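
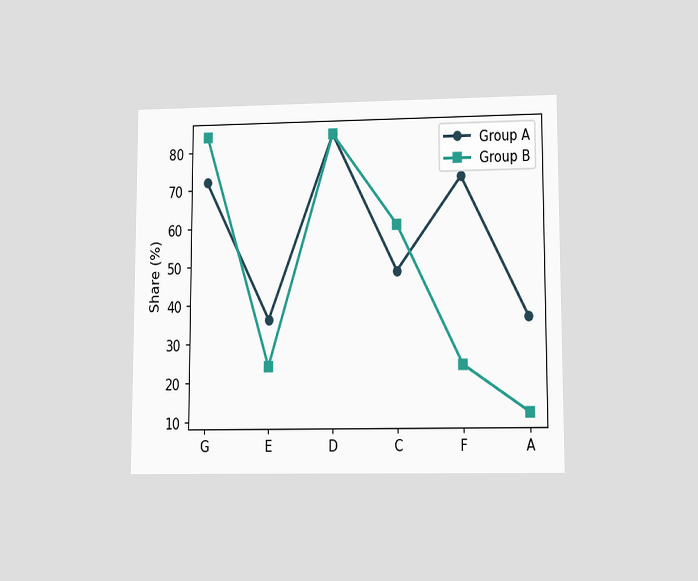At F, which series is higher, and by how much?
The chart is viewed at a slight angle. At F, Group A sits above the other line by 48%.

Group A, by 48%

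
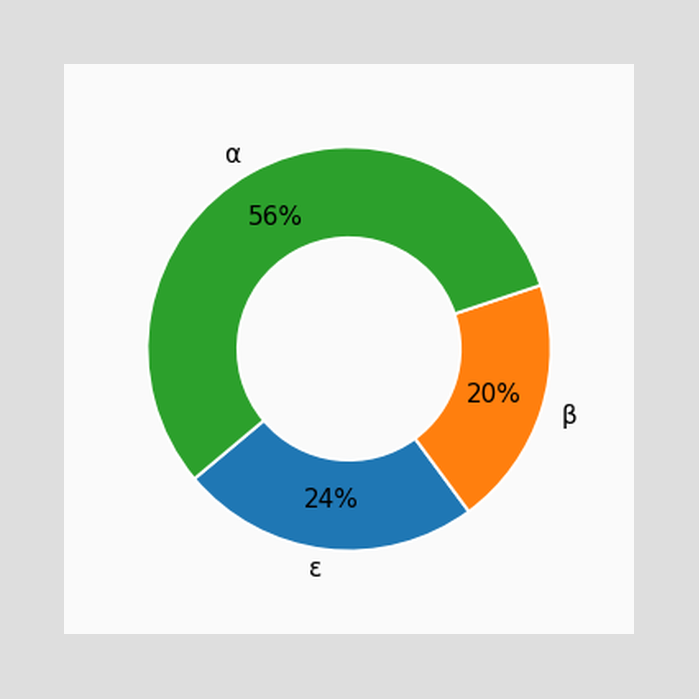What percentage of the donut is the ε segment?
The ε segment takes up 24% of the ring.

24%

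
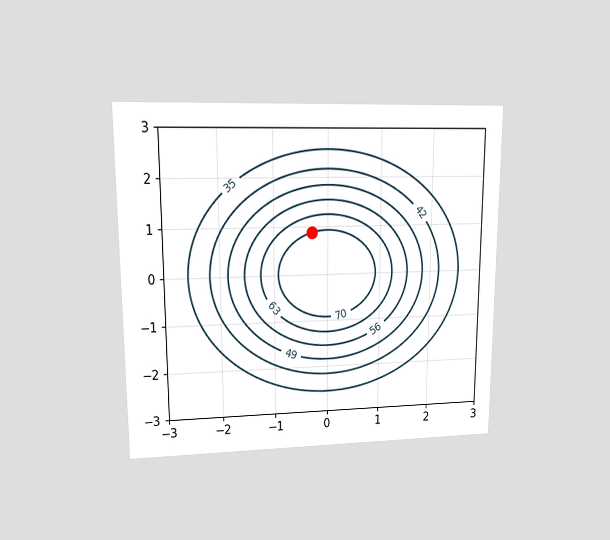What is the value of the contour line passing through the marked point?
70

The chart is viewed at a slight angle. The marked point sits on the contour labelled 70.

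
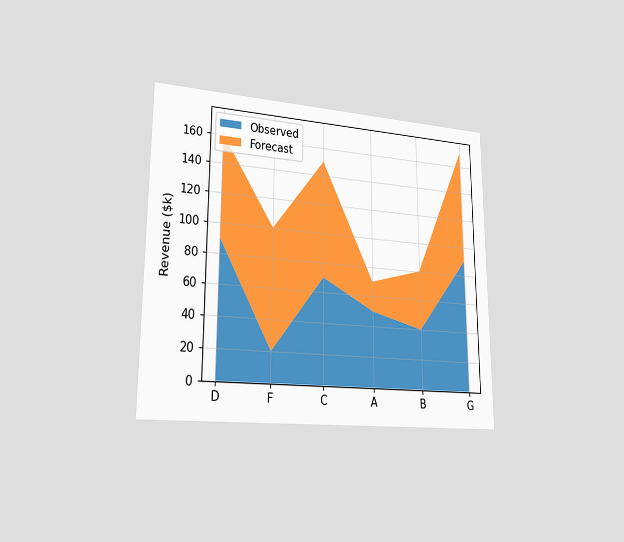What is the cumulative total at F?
$100k

The chart is viewed slightly from the left. The stacked total at F reaches $100k.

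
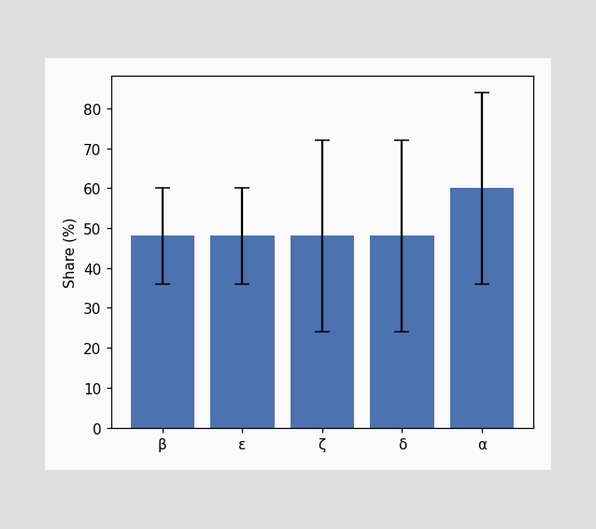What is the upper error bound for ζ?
72%

The ζ bar's upper whisker reaches 72%.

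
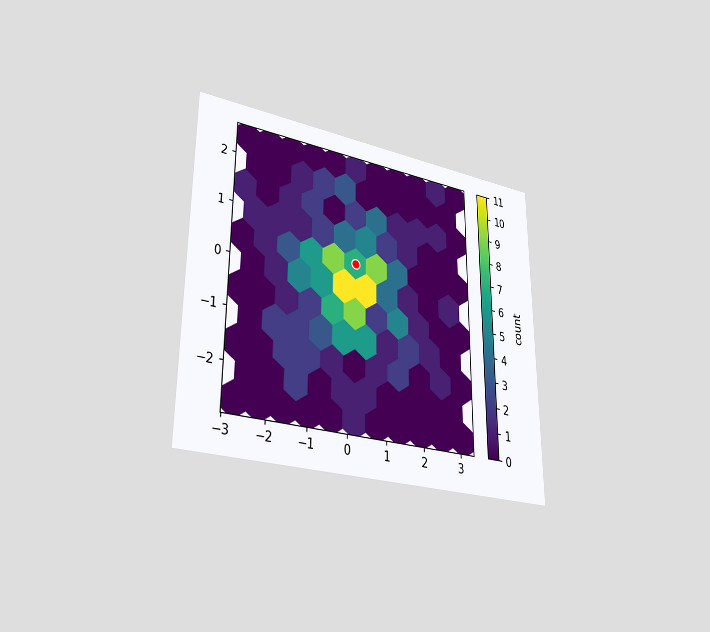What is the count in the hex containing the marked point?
The chart is viewed at a slight angle. The marked hex reads 7 on the colorbar.

7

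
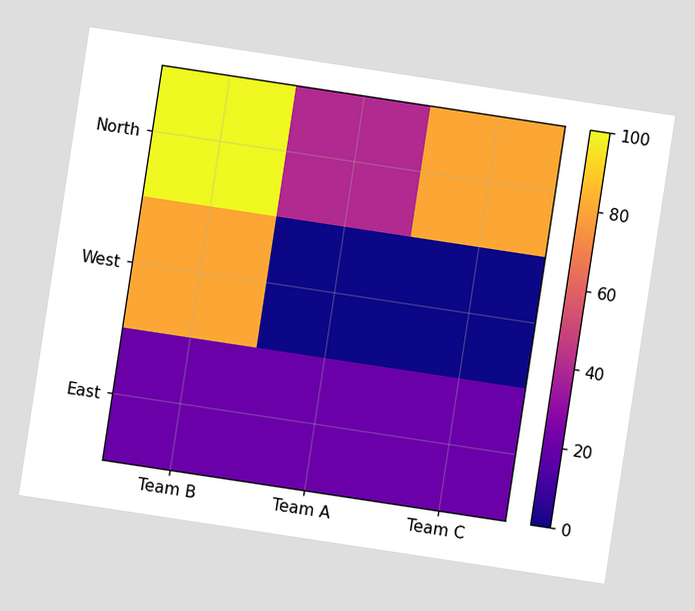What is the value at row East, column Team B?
20

The chart is tilted about 9° clockwise. Matching cell (East, Team B) against the colorbar gives 20.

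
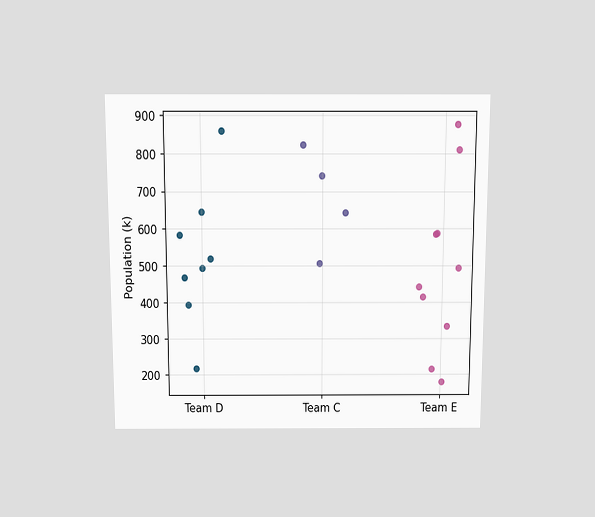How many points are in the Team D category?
The chart is viewed slightly from above. Counting the markers in the Team D column gives 8.

8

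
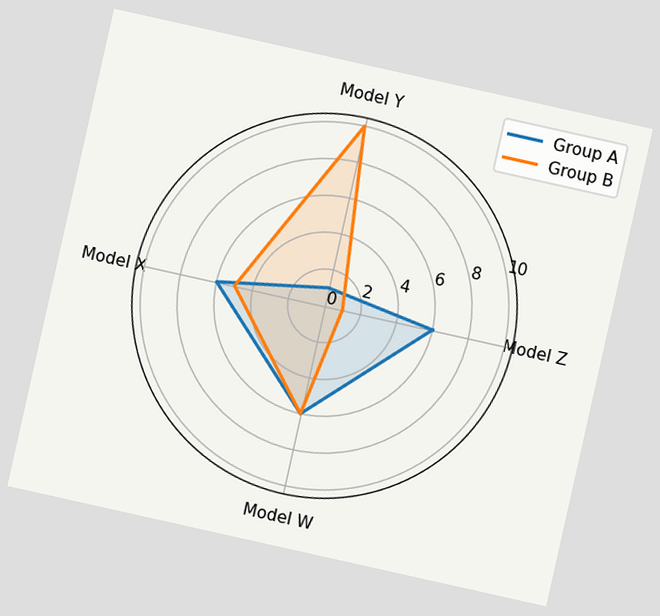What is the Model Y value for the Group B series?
10

The chart is tilted about 13° clockwise. On the Model Y axis, Group B reaches 10.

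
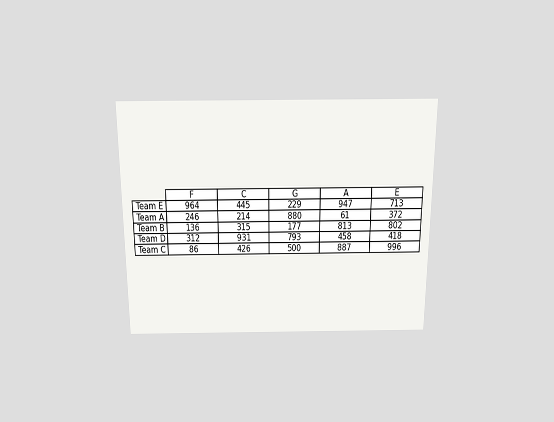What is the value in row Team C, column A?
The chart is viewed slightly from above. The (Team C, A) cell reads 887.

887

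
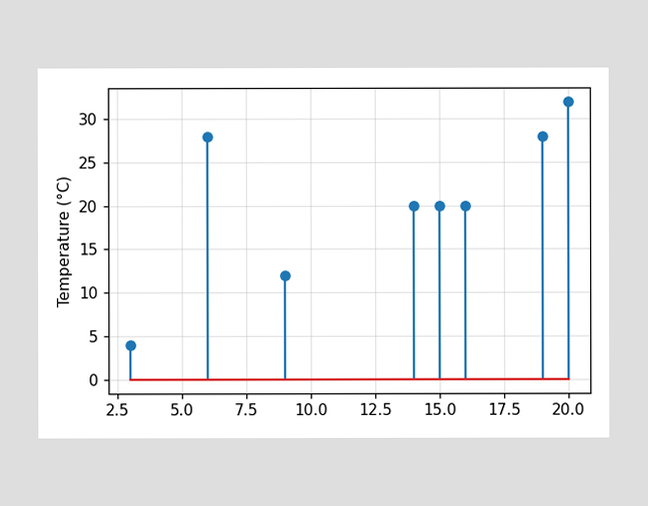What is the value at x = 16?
20°C

The stem at x=16 reaches 20°C.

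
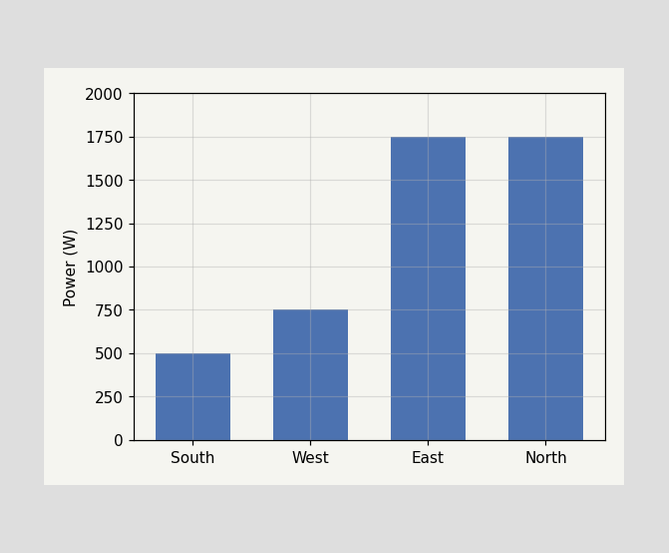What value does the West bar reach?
750W

Reading along the chart's y-axis, the West bar reaches 750W.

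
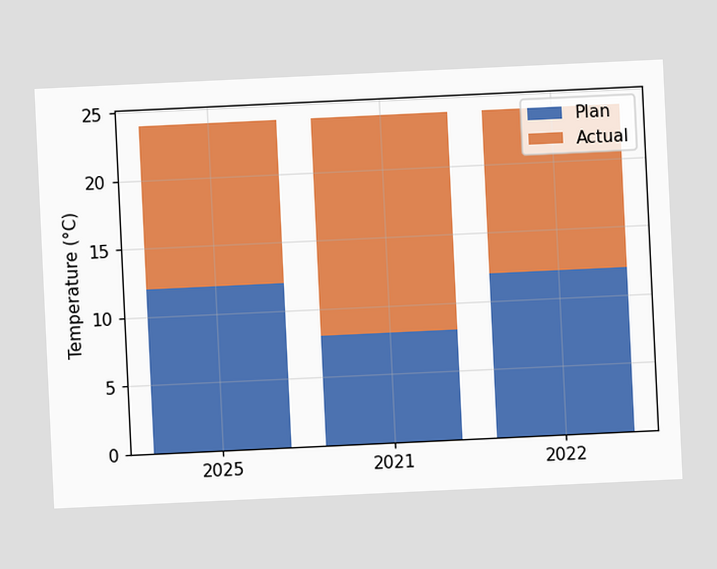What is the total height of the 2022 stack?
The chart is tilted about 3° counter-clockwise. The 2022 stack's top reaches 24°C on the y-axis.

24°C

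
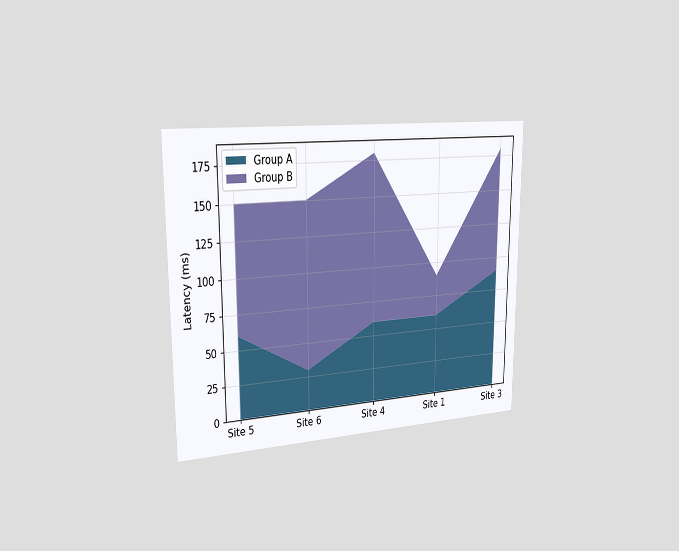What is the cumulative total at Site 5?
The chart is viewed slightly from the left. The stacked total at Site 5 reaches 150ms.

150ms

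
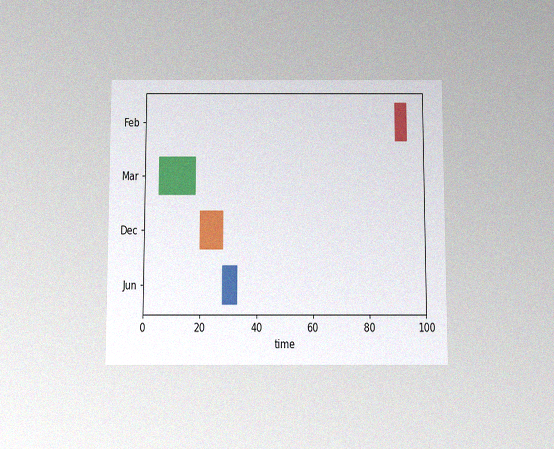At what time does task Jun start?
28

The chart is viewed slightly from below, with some photo noise. The Jun bar begins at t=28.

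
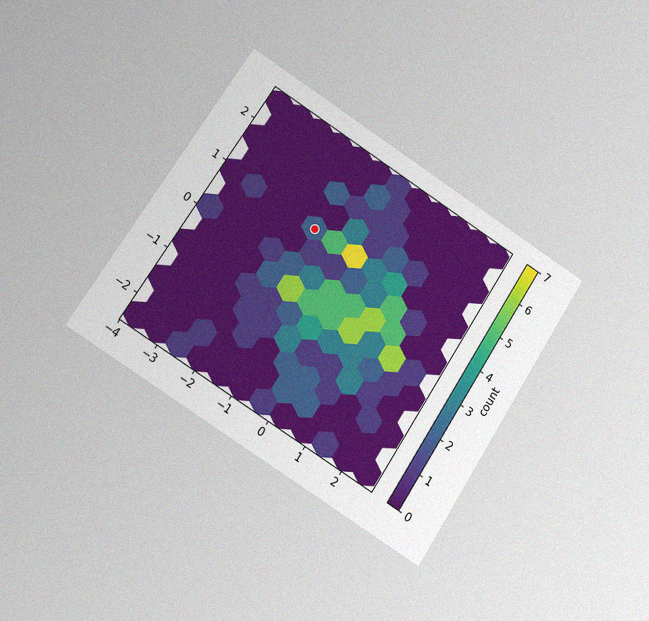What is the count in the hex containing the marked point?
The chart is tilted about 33° clockwise and viewed at a slight angle, with some photo noise. The marked hex reads 2 on the colorbar.

2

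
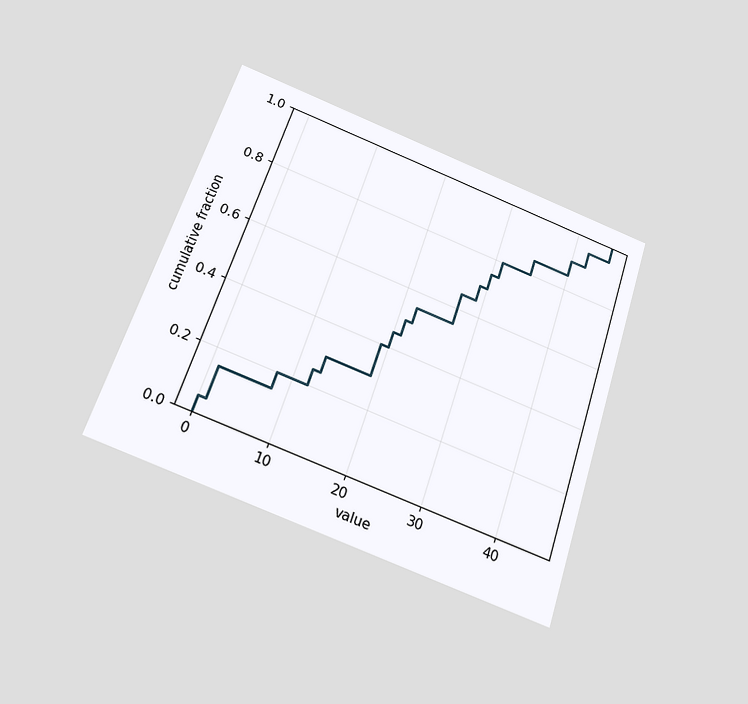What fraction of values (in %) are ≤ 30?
The chart is tilted about 18° clockwise and viewed slightly from below. At x=30 the ECDF step is at 75%.

75%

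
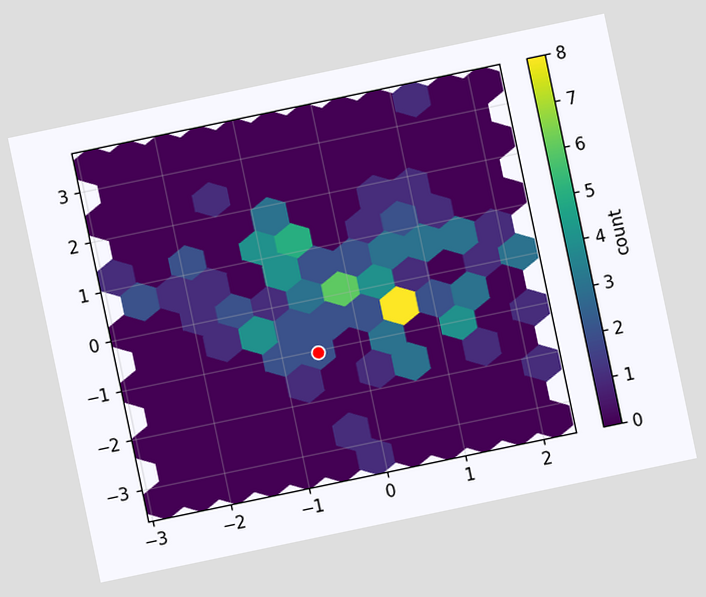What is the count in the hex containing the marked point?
2

The chart is tilted about 12° counter-clockwise. The marked hex reads 2 on the colorbar.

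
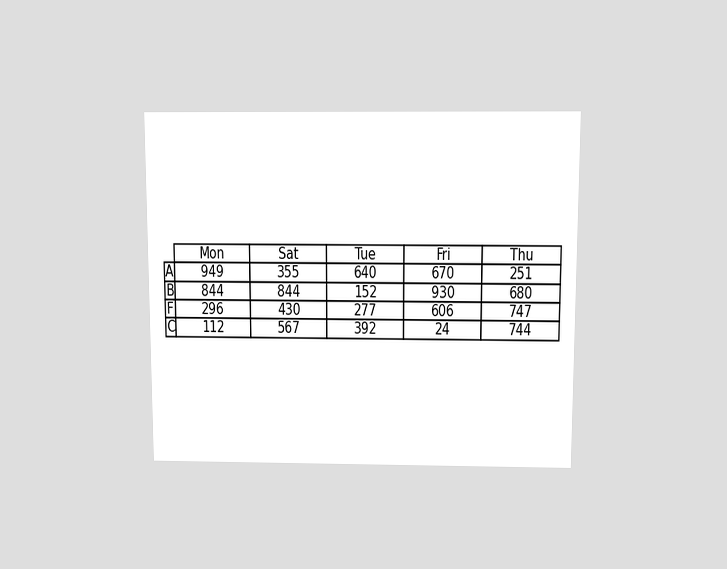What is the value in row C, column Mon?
The chart is viewed slightly from above. The (C, Mon) cell reads 112.

112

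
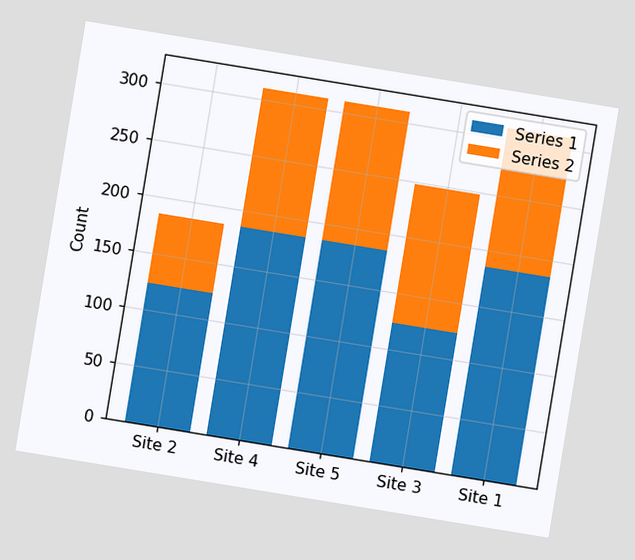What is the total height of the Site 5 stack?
The chart is tilted about 9° clockwise. The Site 5 stack's top reaches 310 on the y-axis.

310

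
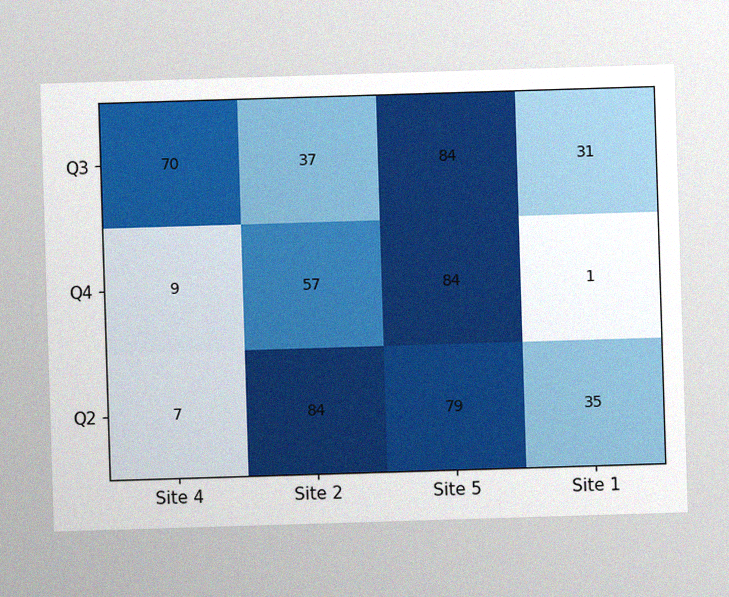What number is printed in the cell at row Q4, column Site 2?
57

The image has some photo noise and uneven lighting. The (Q4, Site 2) cell reads 57.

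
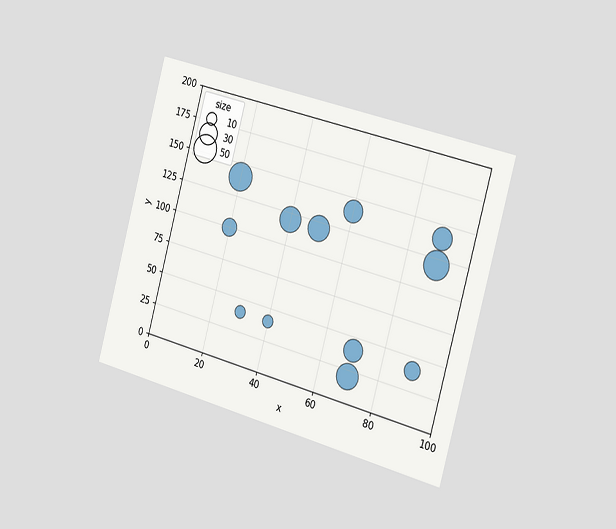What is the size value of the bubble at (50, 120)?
The chart is tilted about 15° clockwise and viewed slightly from the right. Matching the bubble at (50, 120) against the size legend gives 40.

40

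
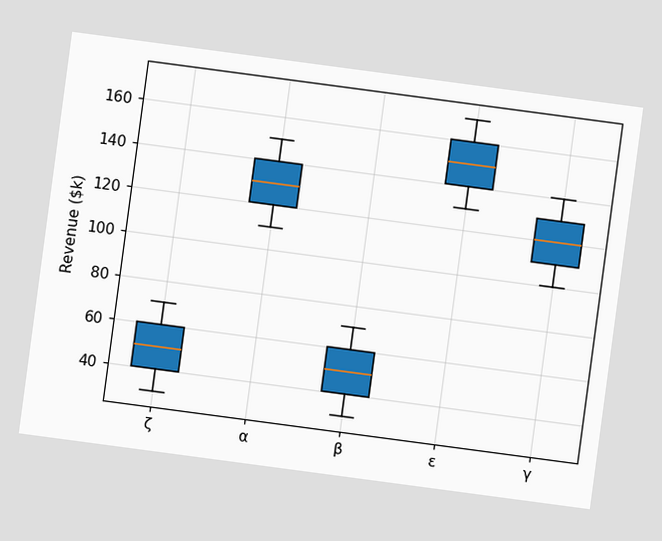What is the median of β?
The chart is tilted about 8° clockwise. The median line in the β box sits at $50k.

$50k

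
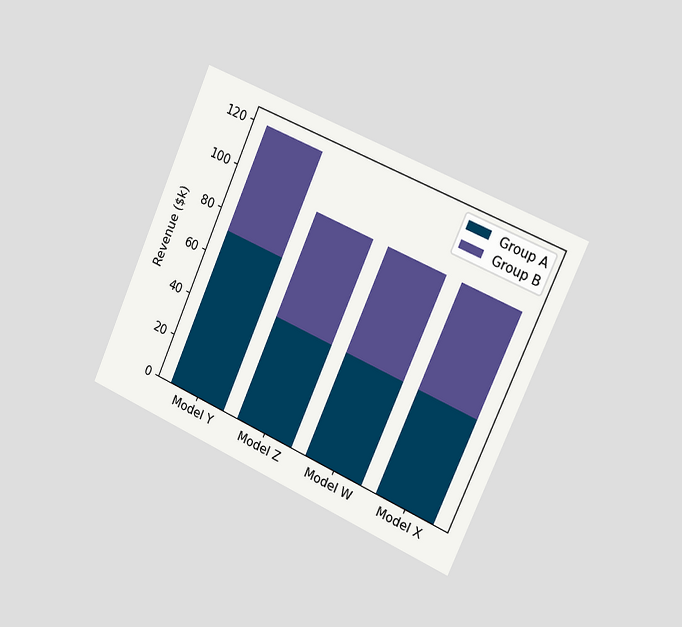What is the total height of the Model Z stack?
The chart is tilted about 24° clockwise and viewed slightly from the right. The Model Z stack's top reaches $96k on the y-axis.

$96k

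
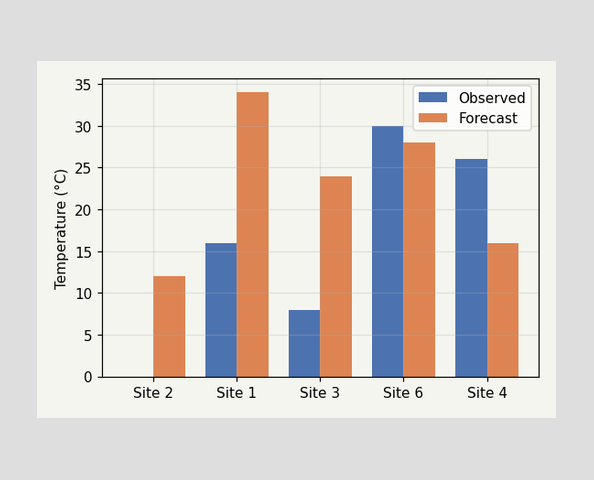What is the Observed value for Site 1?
The Observed bar at Site 1 reaches 16°C on the y-axis.

16°C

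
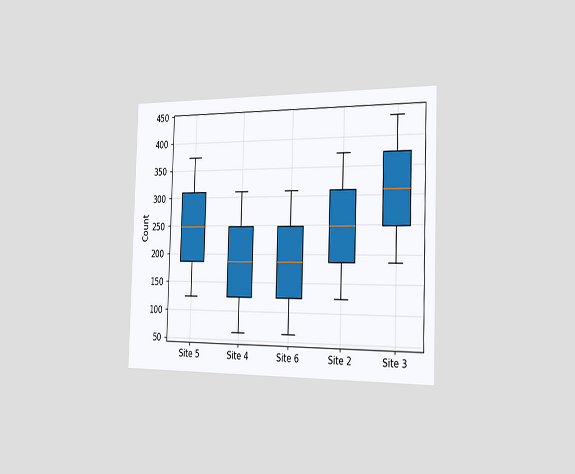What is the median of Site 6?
186

The chart is viewed slightly from the right. The median line in the Site 6 box sits at 186.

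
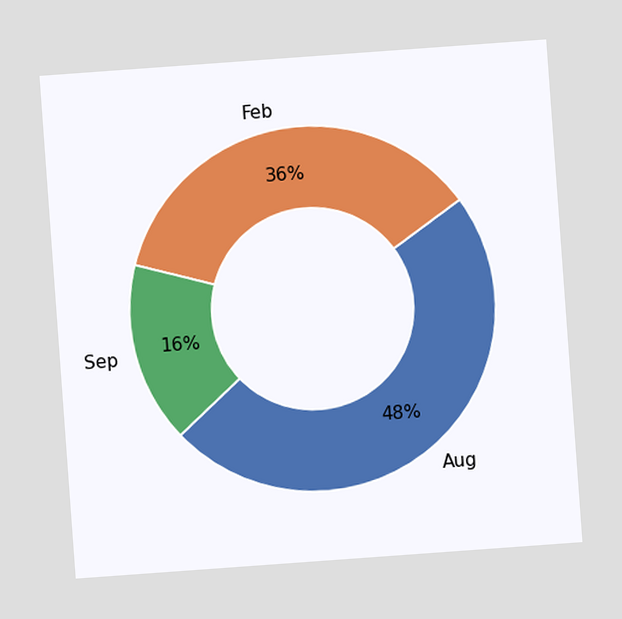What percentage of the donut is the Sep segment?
16%

The chart is tilted about 4° counter-clockwise. The Sep segment takes up 16% of the ring.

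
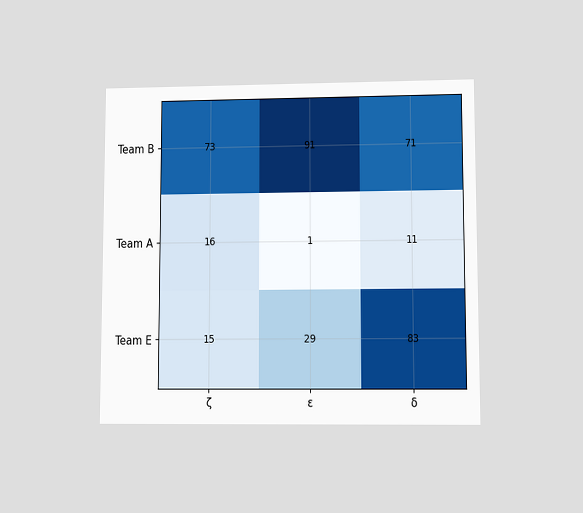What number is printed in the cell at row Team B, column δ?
The chart is viewed at a slight angle. The (Team B, δ) cell reads 71.

71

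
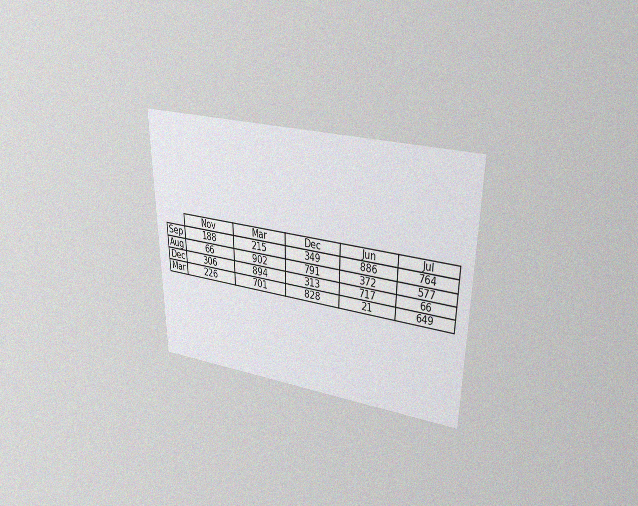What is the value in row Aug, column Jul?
The chart is viewed slightly from above, with some photo noise. The (Aug, Jul) cell reads 577.

577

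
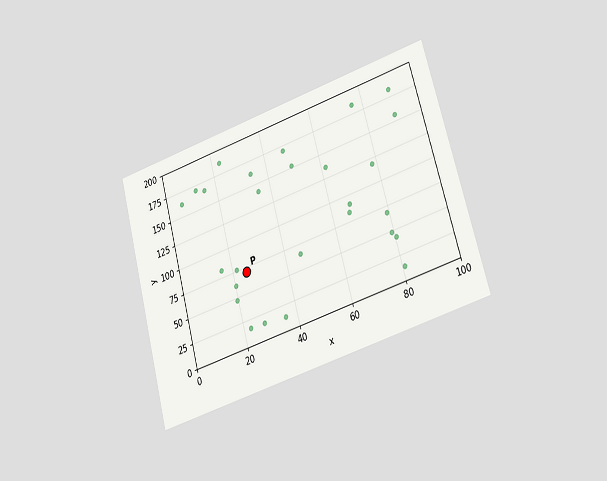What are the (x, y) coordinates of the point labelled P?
(25, 70)

The chart is tilted about 15° counter-clockwise and viewed at a slight angle. Following the gridlines from P to each axis, P sits at (25, 70).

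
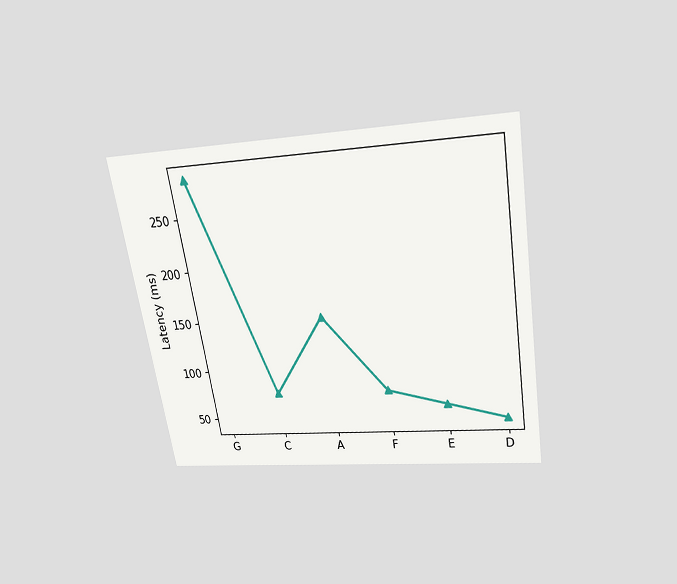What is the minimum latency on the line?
45ms

The chart is tilted about 9° counter-clockwise and viewed slightly from above. The lowest point is at D, and reading across to the y-axis gives 45ms.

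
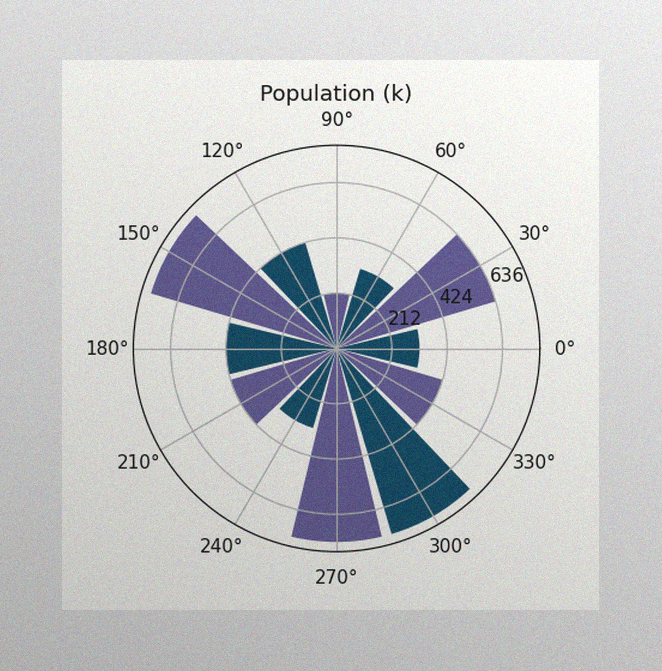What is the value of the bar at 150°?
742k

The image has some photo noise and uneven lighting. The bar at 150° reaches 742k on the radial axis.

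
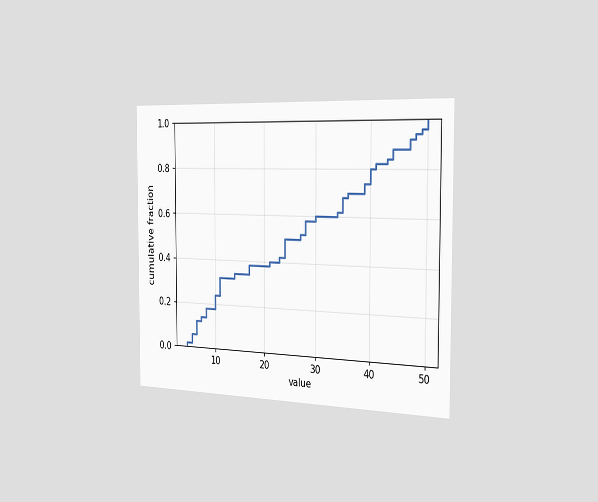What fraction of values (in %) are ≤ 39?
74%

The chart is viewed slightly from the right. At x=39 the ECDF step is at 74%.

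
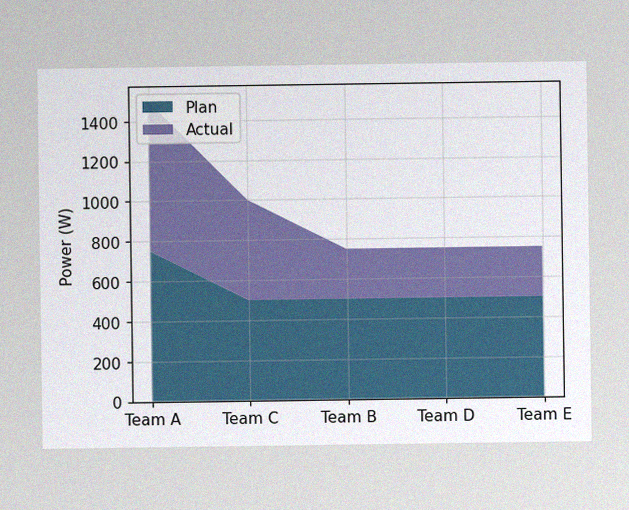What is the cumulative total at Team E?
750W

The image has some photo noise and uneven lighting. The stacked total at Team E reaches 750W.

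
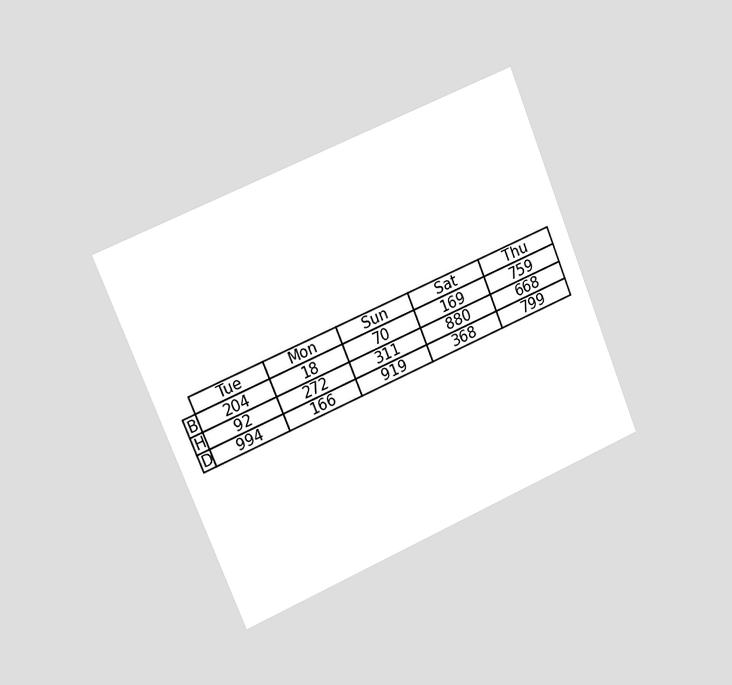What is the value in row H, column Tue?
92

The chart is tilted about 22° counter-clockwise and viewed slightly from the left. The (H, Tue) cell reads 92.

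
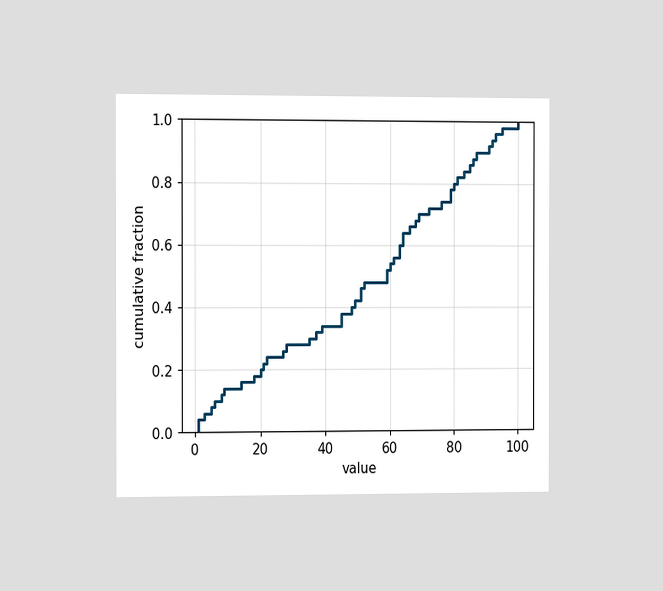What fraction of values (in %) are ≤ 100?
The chart is viewed slightly from the left. At x=100 the ECDF step is at 100%.

100%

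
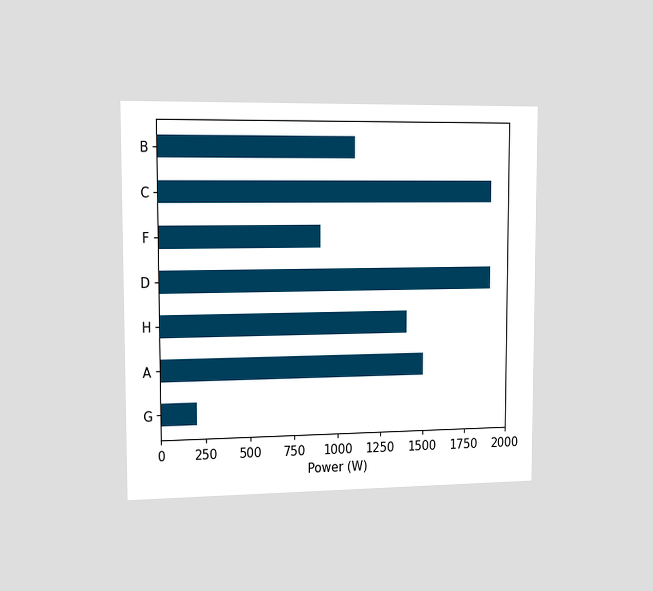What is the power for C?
The chart is viewed slightly from the left. Reading along the chart's x-axis, the C bar reaches 1900W.

1900W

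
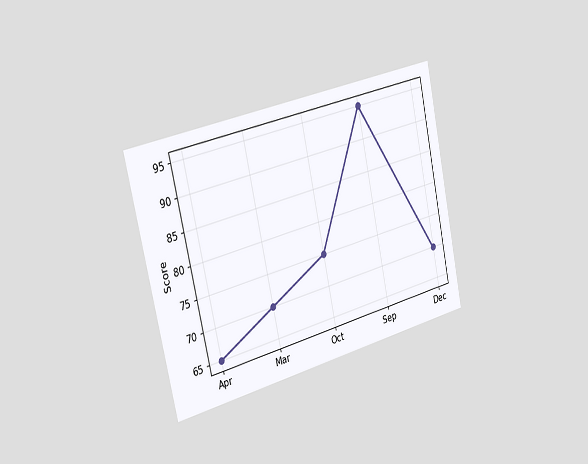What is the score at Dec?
The chart is tilted about 13° counter-clockwise and viewed slightly from the left. At Dec, the line is at 70.

70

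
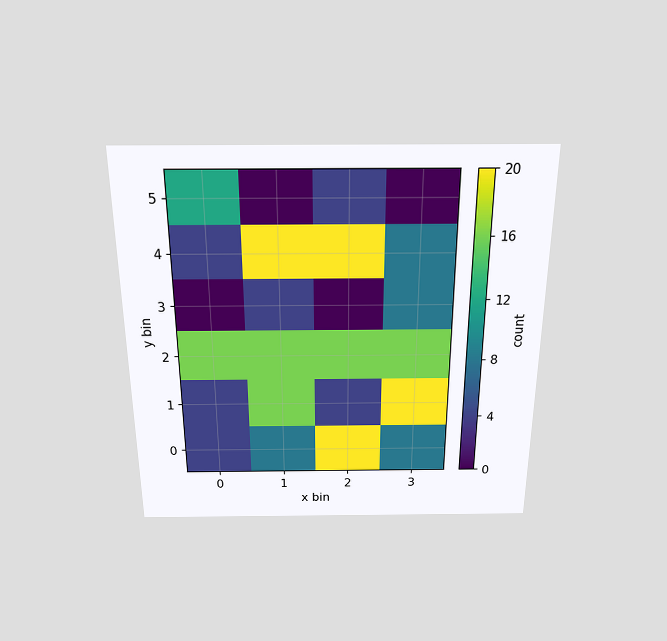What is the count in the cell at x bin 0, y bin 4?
The chart is viewed slightly from above. Matching the cell (0, 4) against the colorbar gives 4.

4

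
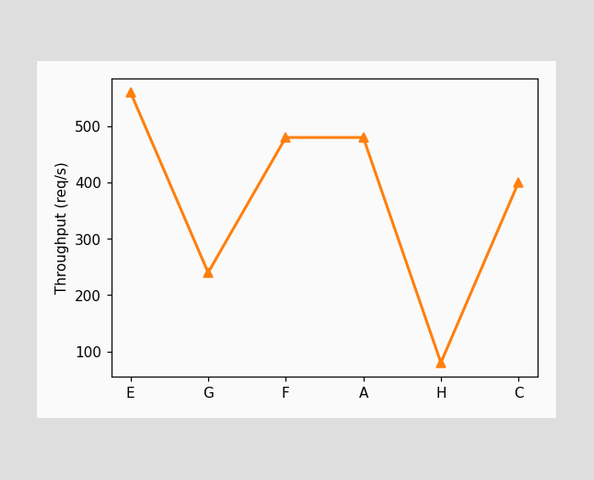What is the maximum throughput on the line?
560req/s

The highest point is at E, and reading across to the y-axis gives 560req/s.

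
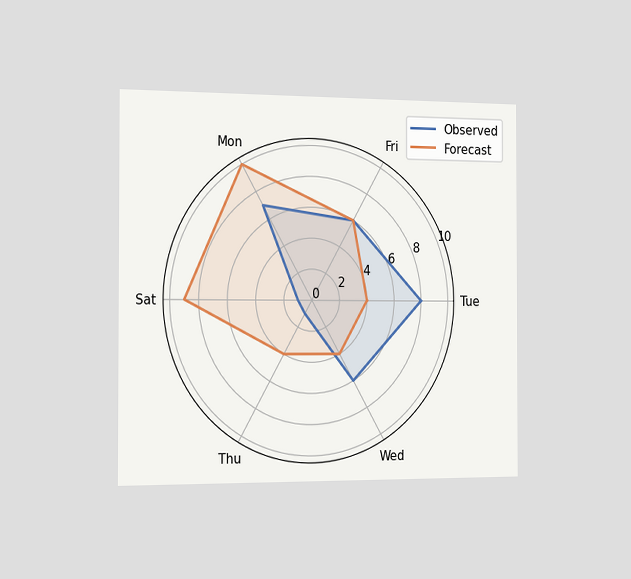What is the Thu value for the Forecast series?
4

The chart is viewed slightly from the left. On the Thu axis, Forecast reaches 4.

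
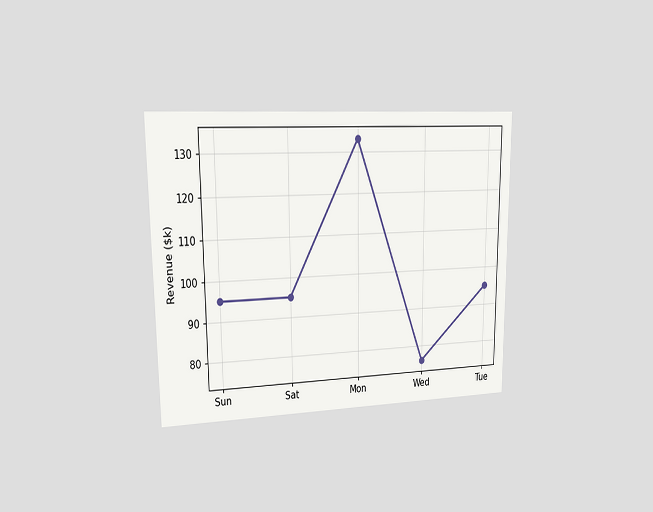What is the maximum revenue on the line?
$133k

The chart is viewed at a slight angle. The highest point is at Mon, and reading across to the y-axis gives $133k.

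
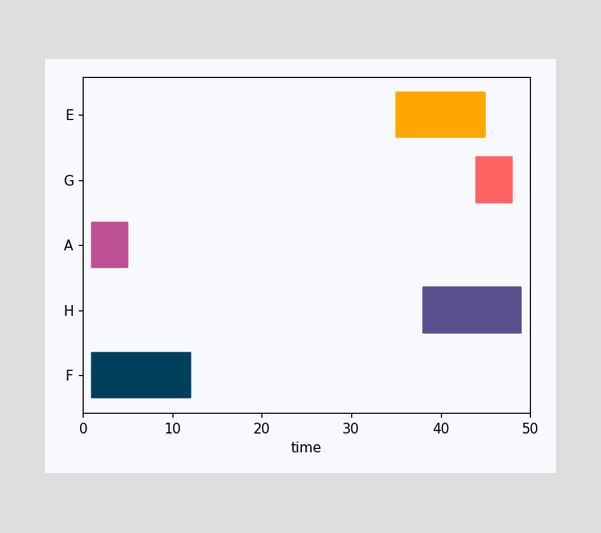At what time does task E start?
The E bar begins at t=35.

35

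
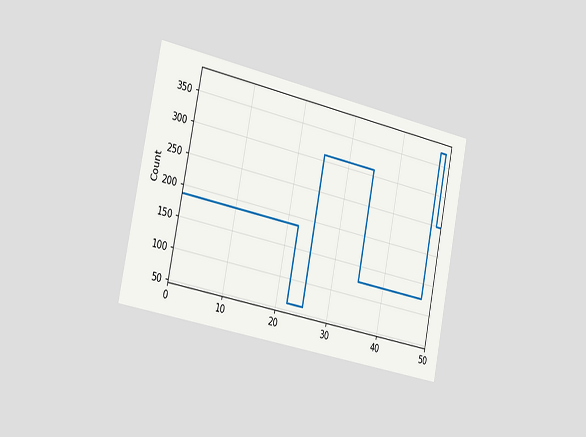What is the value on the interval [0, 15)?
186

The chart is tilted about 12° clockwise and viewed slightly from the left. On [0, 15) the step sits at 186.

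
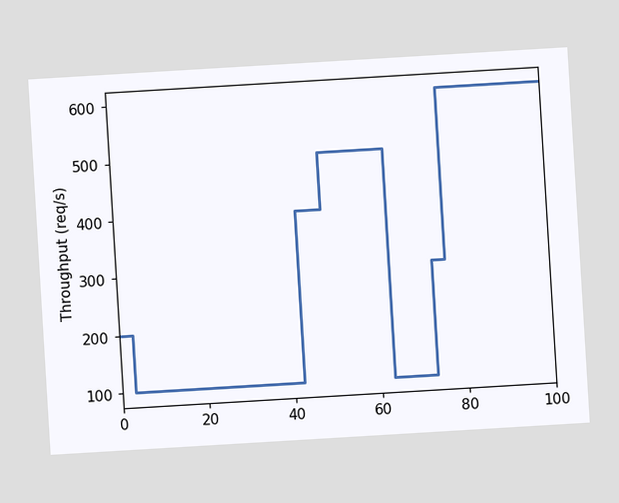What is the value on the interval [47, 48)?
400req/s

The chart is tilted about 3° counter-clockwise. On [47, 48) the step sits at 400req/s.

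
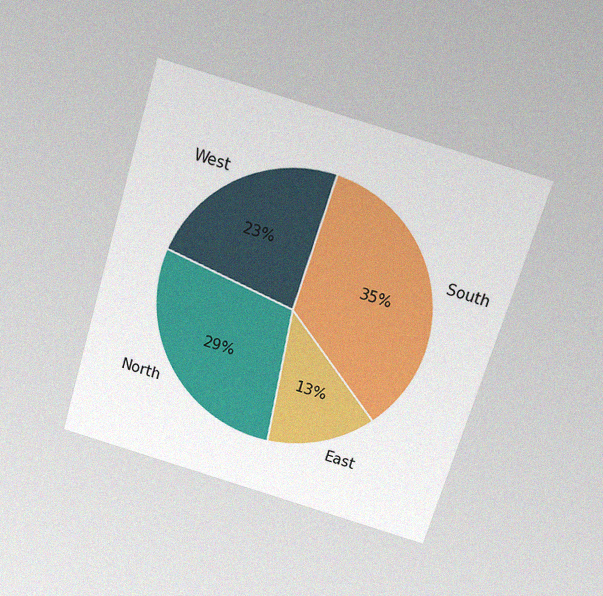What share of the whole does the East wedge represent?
13%

The chart is tilted about 17° clockwise and viewed slightly from above, with some photo noise. The East slice takes up 13% of the pie.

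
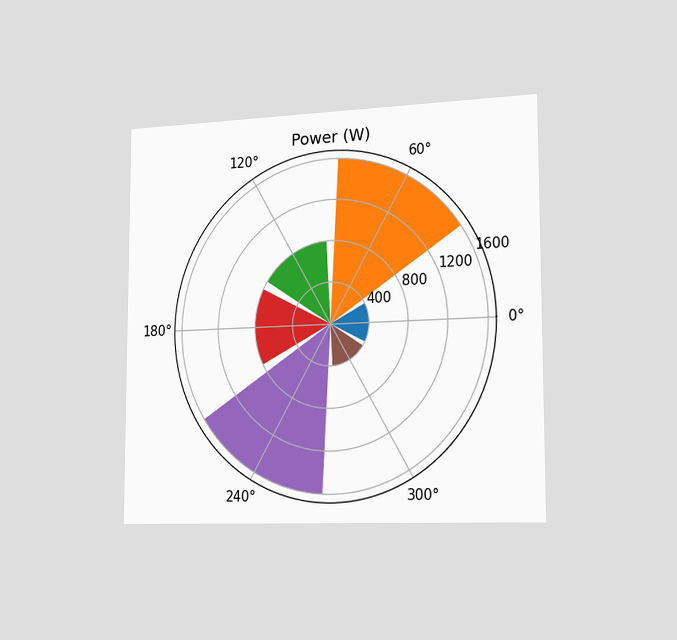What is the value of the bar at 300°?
The chart is viewed slightly from the right. The bar at 300° reaches 400W on the radial axis.

400W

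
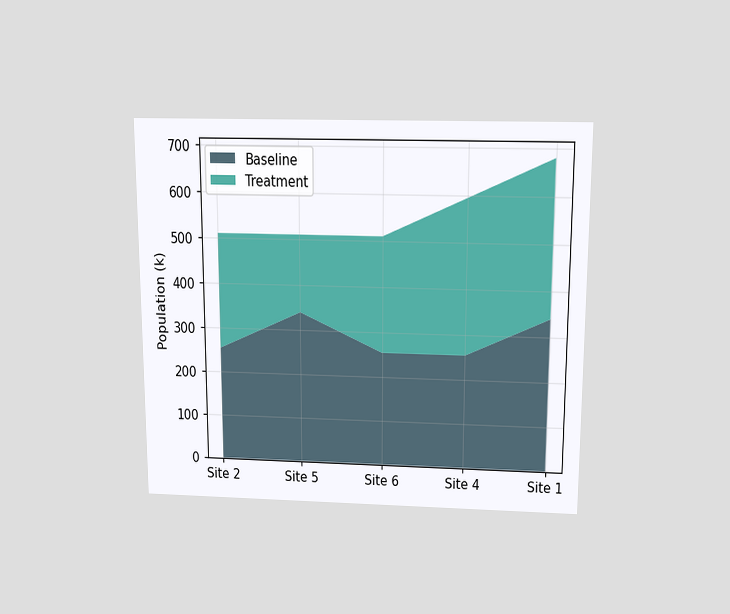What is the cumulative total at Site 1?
680k

The chart is viewed slightly from above. The stacked total at Site 1 reaches 680k.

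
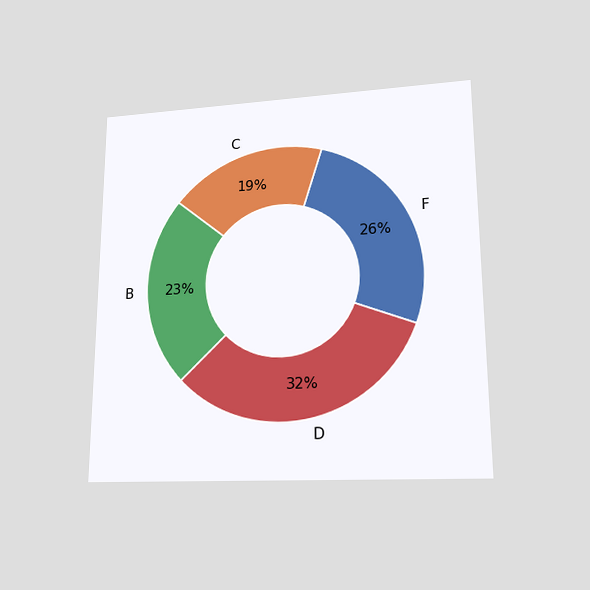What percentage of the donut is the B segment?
23%

The chart is viewed at a slight angle. The B segment takes up 23% of the ring.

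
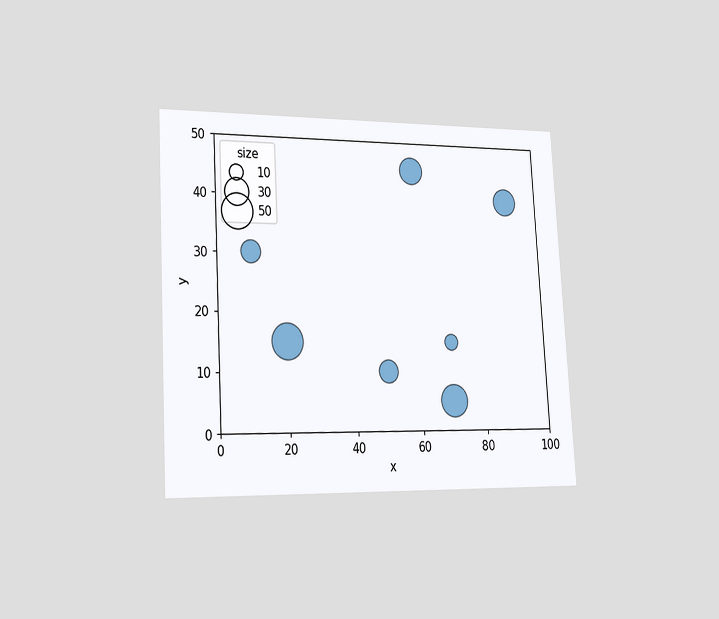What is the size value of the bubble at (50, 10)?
The chart is tilted about 3° counter-clockwise and viewed slightly from the left. Matching the bubble at (50, 10) against the size legend gives 20.

20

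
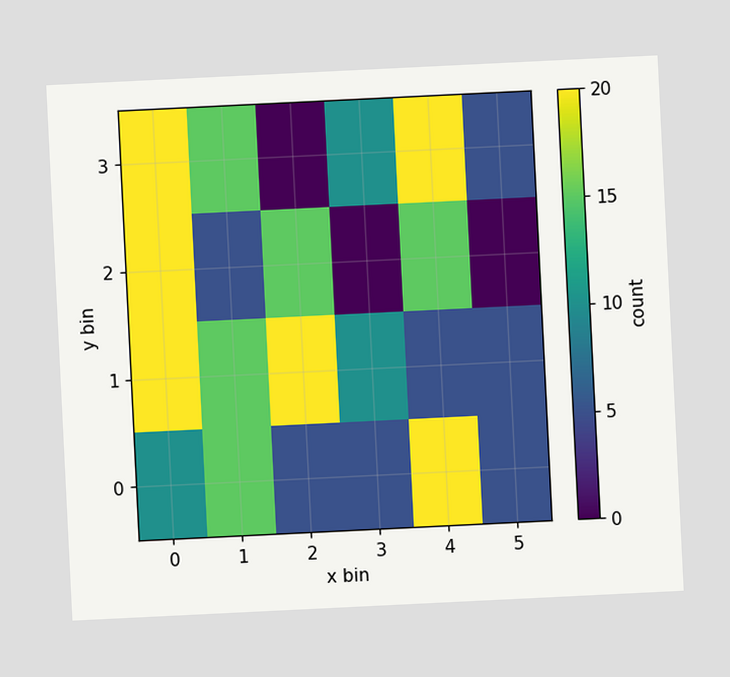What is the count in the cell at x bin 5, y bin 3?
5

The chart is tilted about 3° counter-clockwise. Matching the cell (5, 3) against the colorbar gives 5.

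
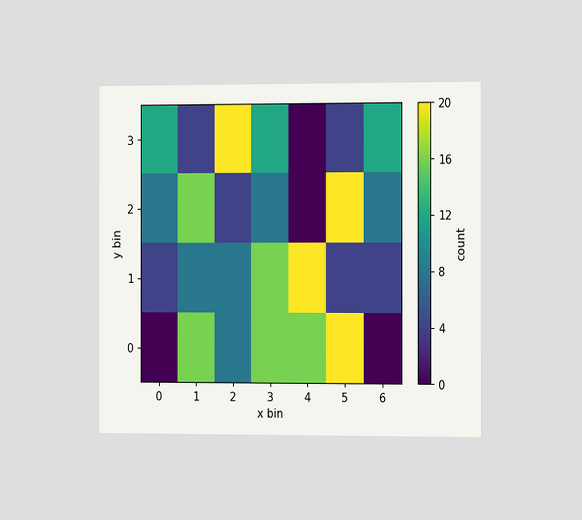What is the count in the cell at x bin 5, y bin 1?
The chart is viewed slightly from the right. Matching the cell (5, 1) against the colorbar gives 4.

4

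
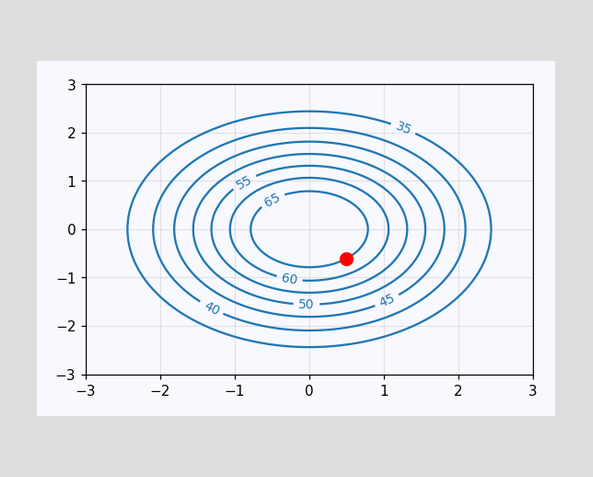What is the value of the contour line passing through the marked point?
The marked point sits on the contour labelled 65.

65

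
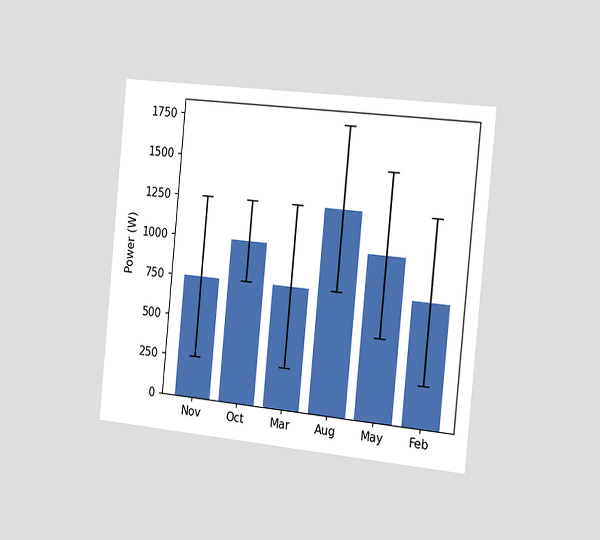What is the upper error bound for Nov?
The chart is tilted about 5° clockwise and viewed slightly from the right. The Nov bar's upper whisker reaches 1250W.

1250W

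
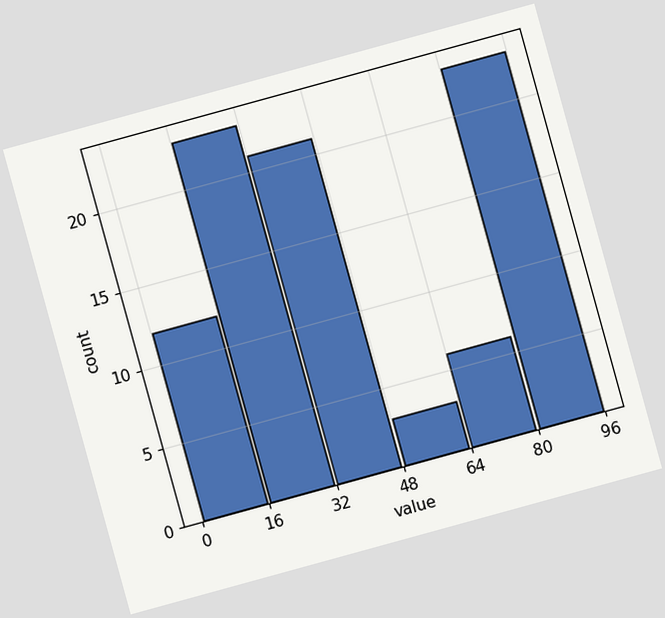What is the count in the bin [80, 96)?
23

The chart is tilted about 15° counter-clockwise. The [80, 96) bin has height 23.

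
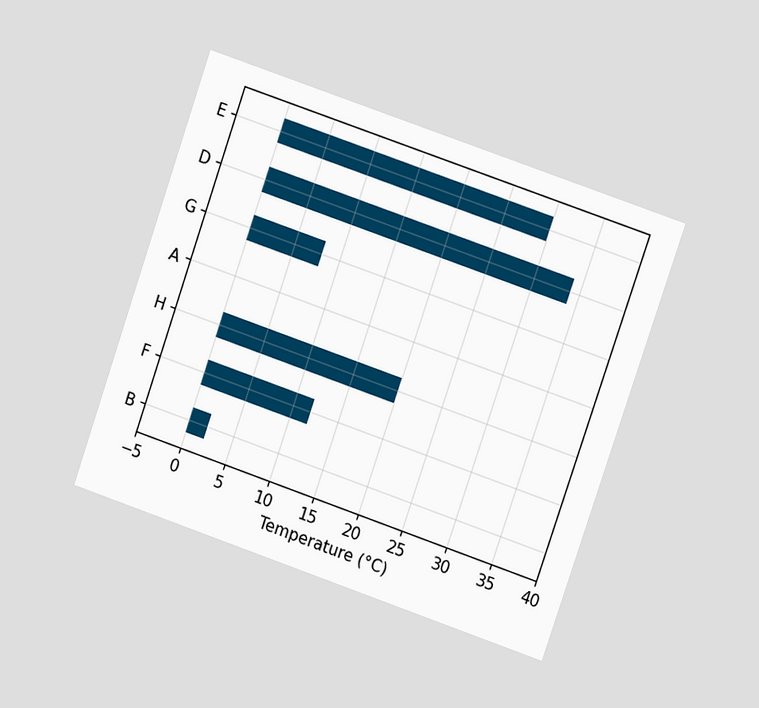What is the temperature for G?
8°C

The chart is tilted about 19° clockwise and viewed at a slight angle. Reading along the chart's x-axis, the G bar reaches 8°C.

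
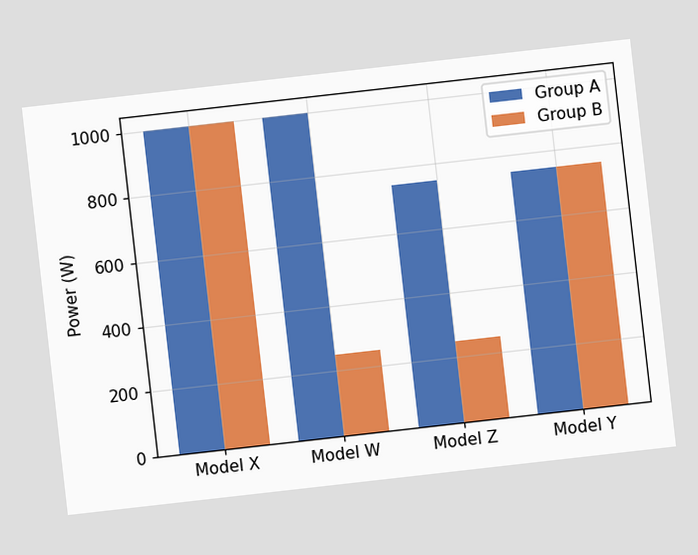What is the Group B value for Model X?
1000W

The chart is tilted about 6° counter-clockwise. The Group B bar at Model X reaches 1000W on the y-axis.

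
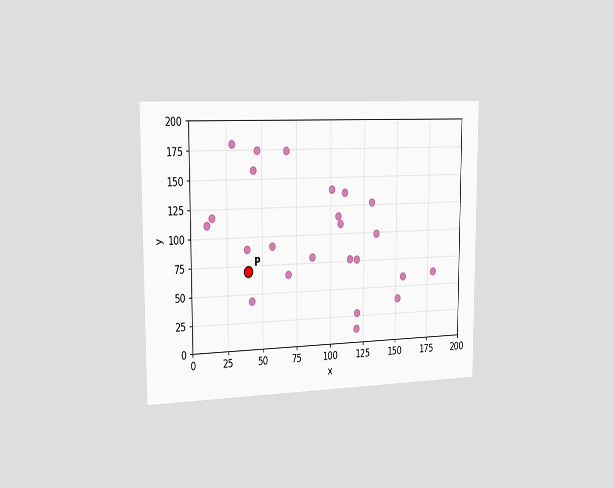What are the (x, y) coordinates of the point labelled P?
(40, 70)

The chart is viewed slightly from the left. Following the gridlines from P to each axis, P sits at (40, 70).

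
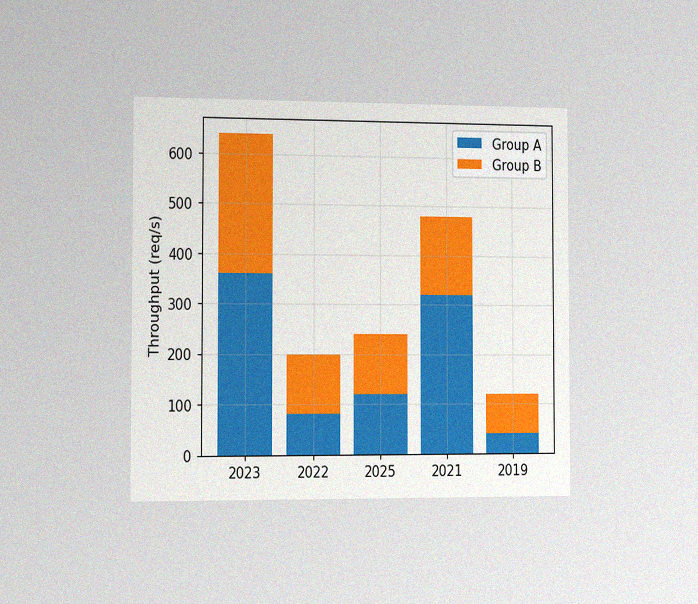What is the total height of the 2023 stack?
640req/s

The chart is viewed slightly from the left, with some photo noise. The 2023 stack's top reaches 640req/s on the y-axis.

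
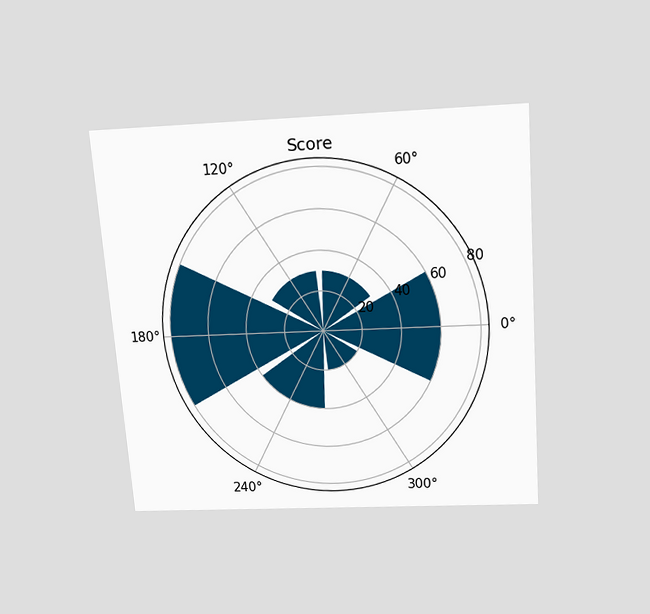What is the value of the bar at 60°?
The chart is tilted about 4° counter-clockwise and viewed slightly from above. The bar at 60° reaches 30 on the radial axis.

30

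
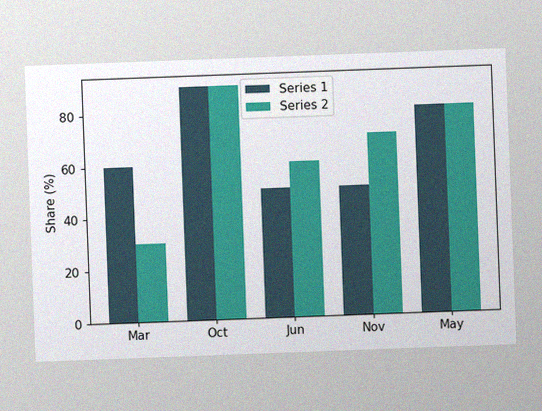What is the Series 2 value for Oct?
90%

The chart is tilted about 2° counter-clockwise, with some photo noise. The Series 2 bar at Oct reaches 90% on the y-axis.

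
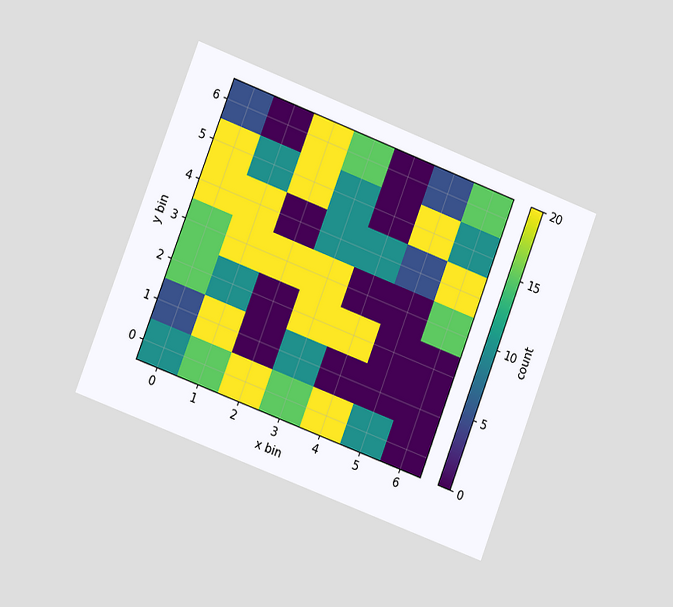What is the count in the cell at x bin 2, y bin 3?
20

The chart is tilted about 21° clockwise and viewed slightly from the left. Matching the cell (2, 3) against the colorbar gives 20.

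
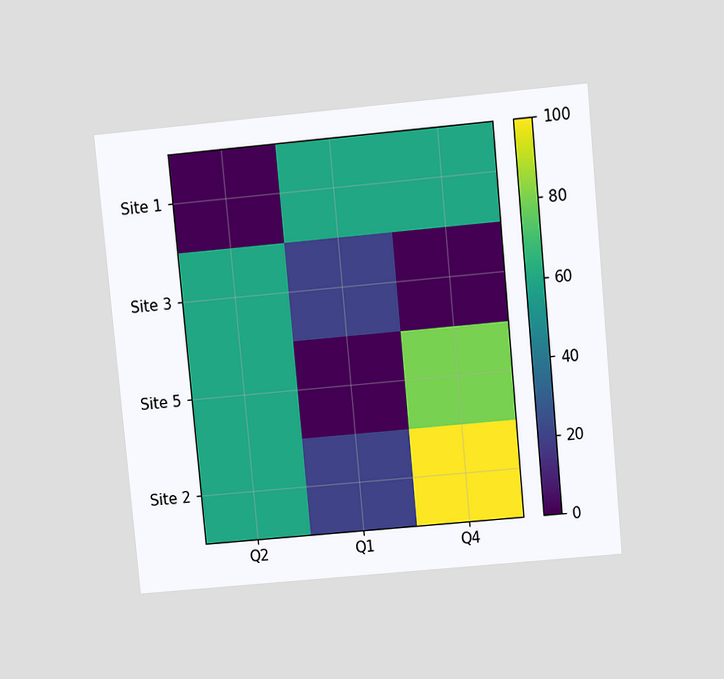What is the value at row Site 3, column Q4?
The chart is tilted about 5° counter-clockwise and viewed at a slight angle. Matching cell (Site 3, Q4) against the colorbar gives 0.

0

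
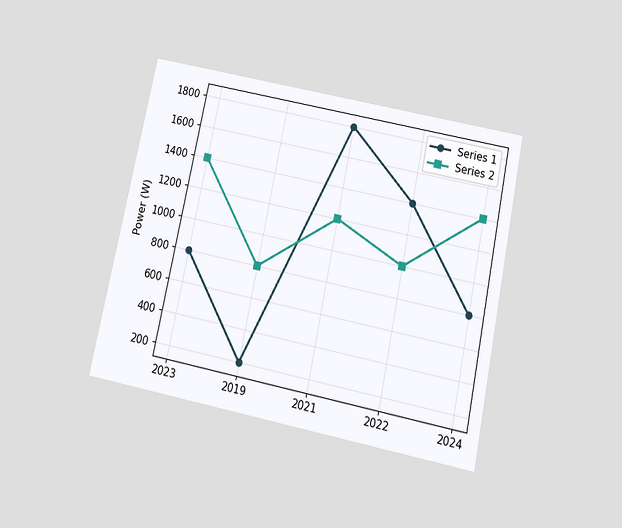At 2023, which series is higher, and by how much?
The chart is tilted about 12° clockwise and viewed slightly from below. At 2023, Series 2 sits above the other line by 600W.

Series 2, by 600W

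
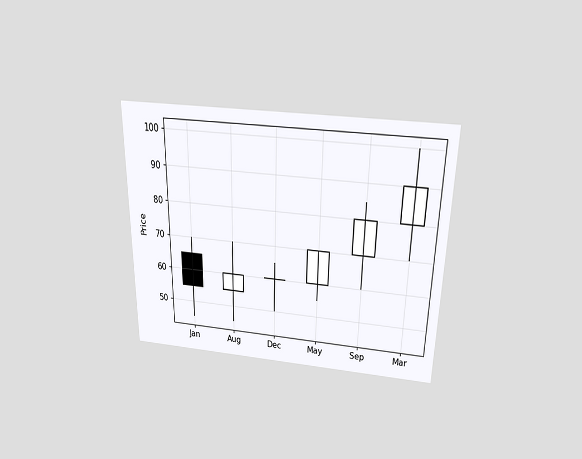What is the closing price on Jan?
55

The chart is viewed slightly from above. The Jan candle closes at 55.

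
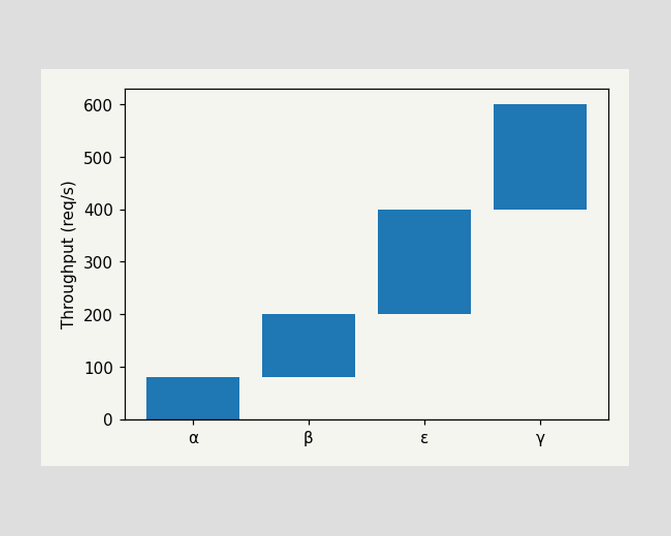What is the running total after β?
After β the running total reaches 200req/s.

200req/s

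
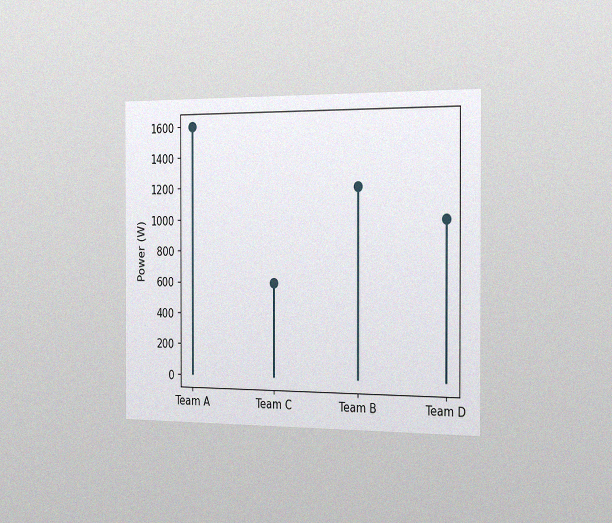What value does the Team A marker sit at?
The chart is viewed slightly from the right, with some photo noise. The Team A marker sits at 1600W.

1600W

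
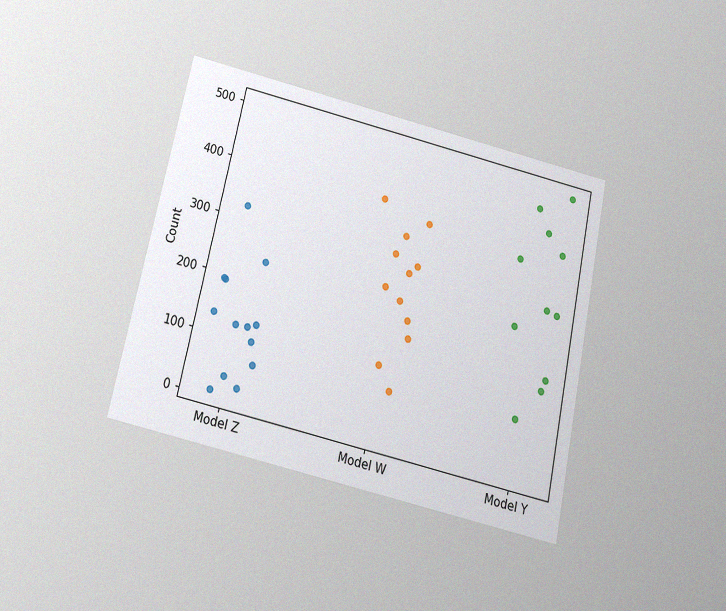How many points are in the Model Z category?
The chart is tilted about 12° clockwise and viewed slightly from below, with some photo noise. Counting the markers in the Model Z column gives 13.

13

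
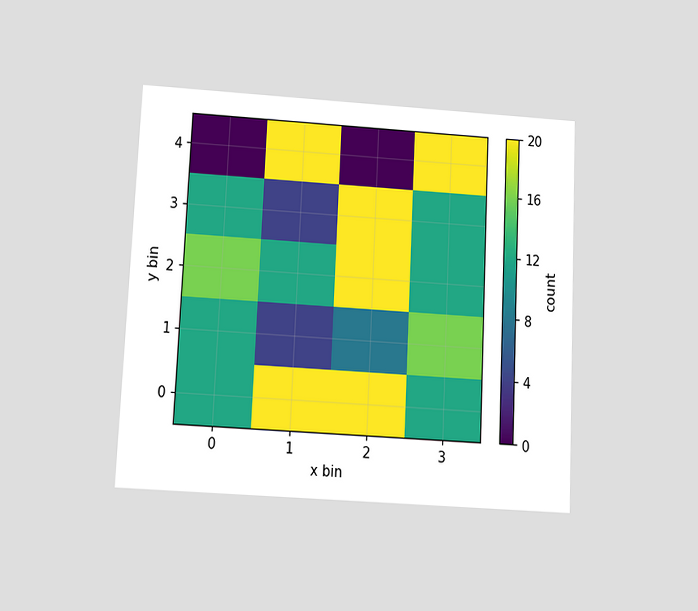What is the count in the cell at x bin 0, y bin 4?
0

The chart is tilted about 3° clockwise and viewed slightly from below. Matching the cell (0, 4) against the colorbar gives 0.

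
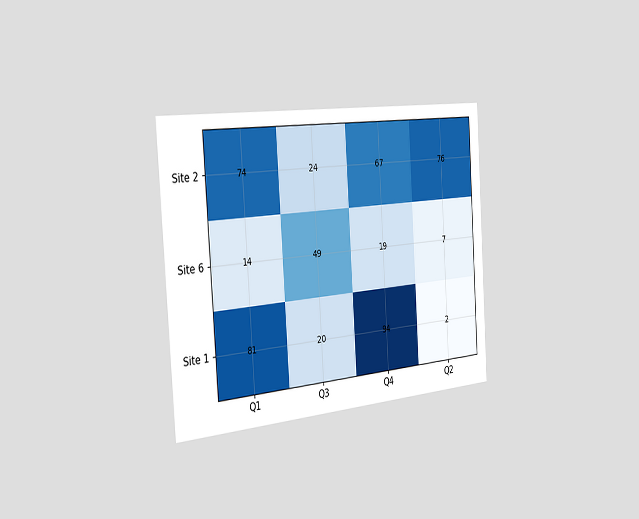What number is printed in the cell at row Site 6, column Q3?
The chart is tilted about 4° counter-clockwise and viewed slightly from the left. The (Site 6, Q3) cell reads 49.

49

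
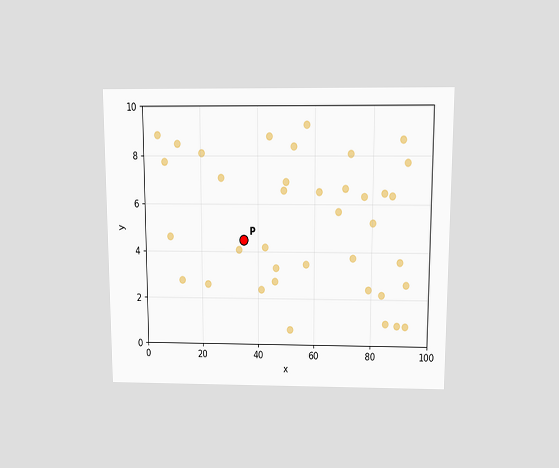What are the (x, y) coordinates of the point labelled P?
The chart is viewed slightly from above. Following the gridlines from P to each axis, P sits at (35, 4.5).

(35, 4.5)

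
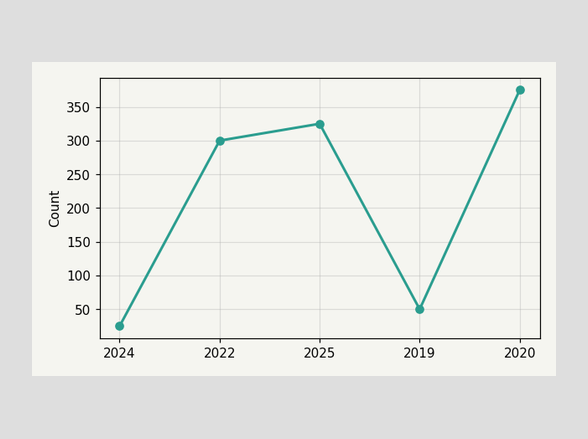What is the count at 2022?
300

At 2022, the line is at 300.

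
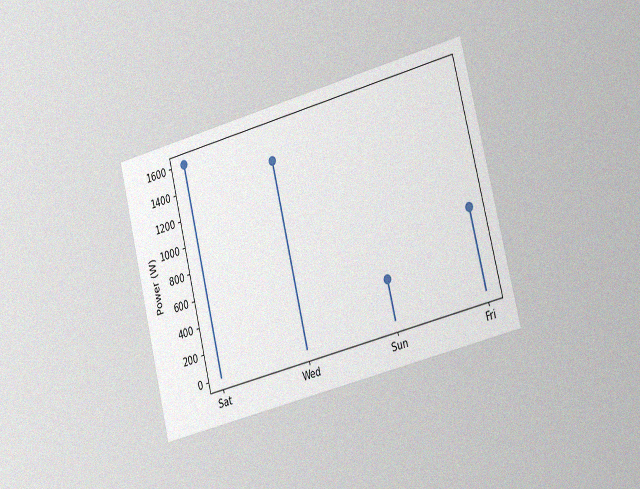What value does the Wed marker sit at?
1400W

The chart is tilted about 14° counter-clockwise and viewed slightly from the right, with some photo noise. The Wed marker sits at 1400W.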